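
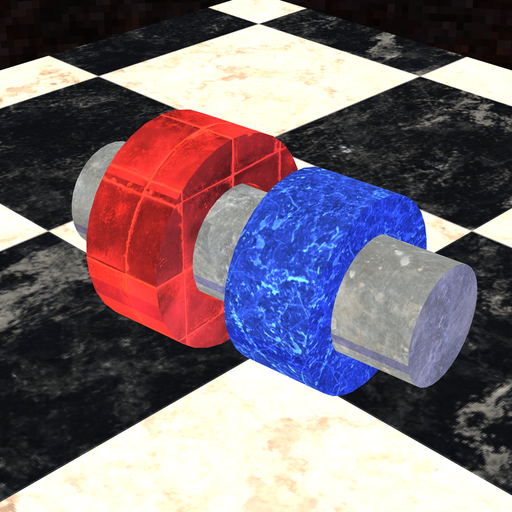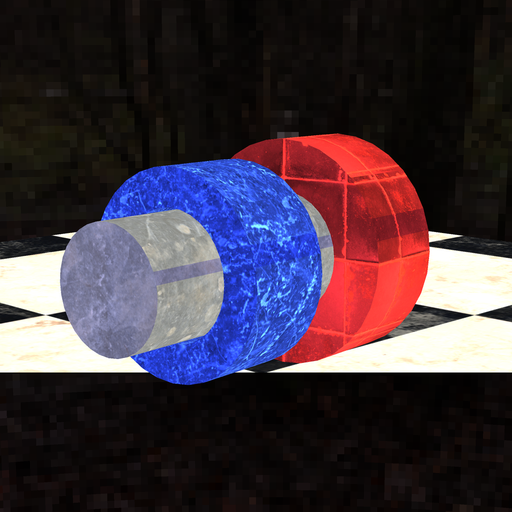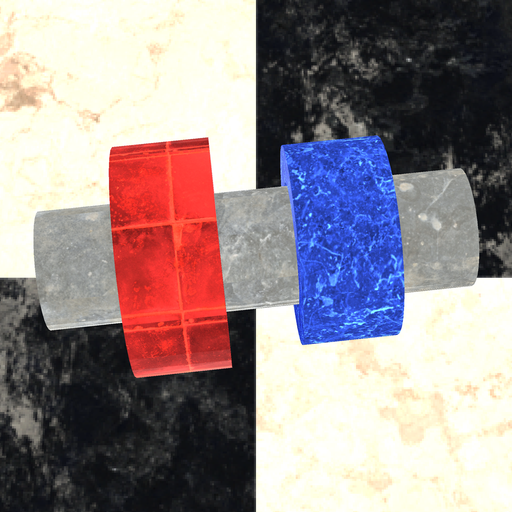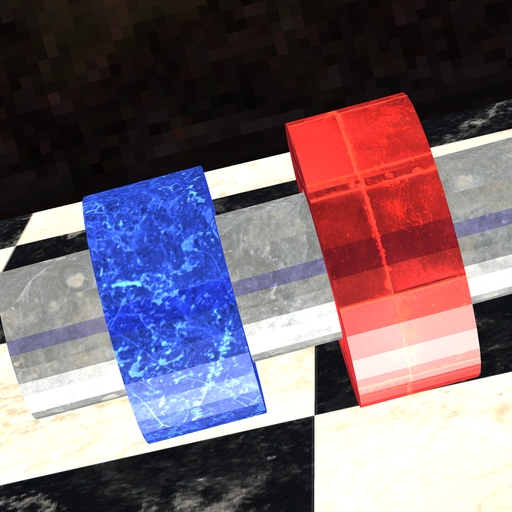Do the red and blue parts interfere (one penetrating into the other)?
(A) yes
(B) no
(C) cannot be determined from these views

(B) no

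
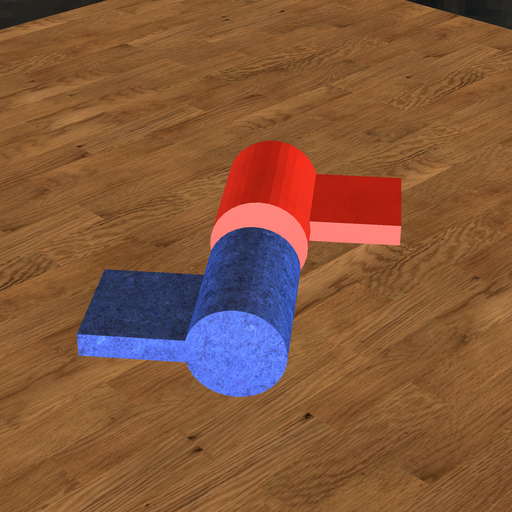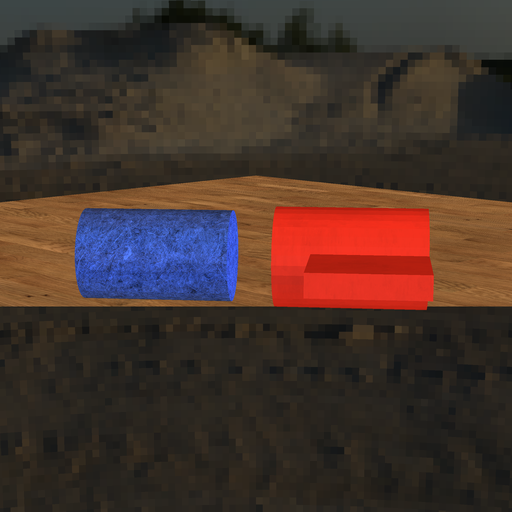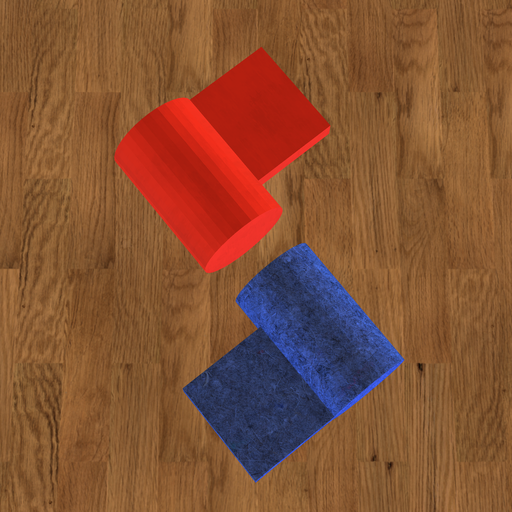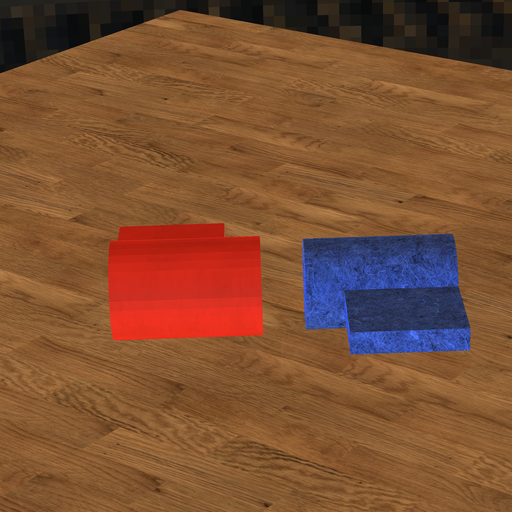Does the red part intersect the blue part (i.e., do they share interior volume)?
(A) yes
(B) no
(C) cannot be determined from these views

(B) no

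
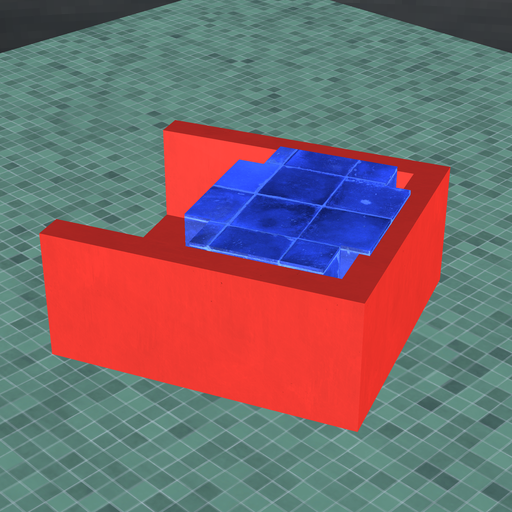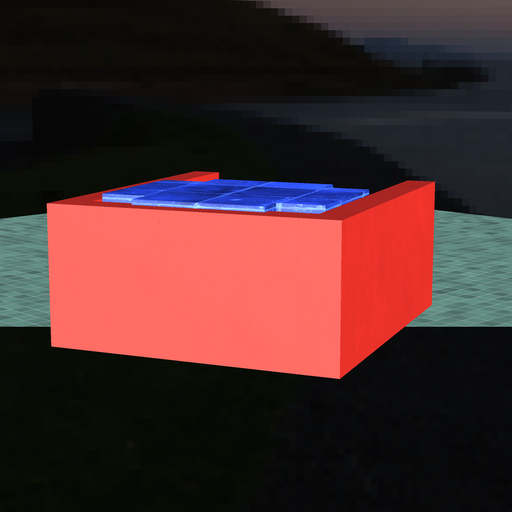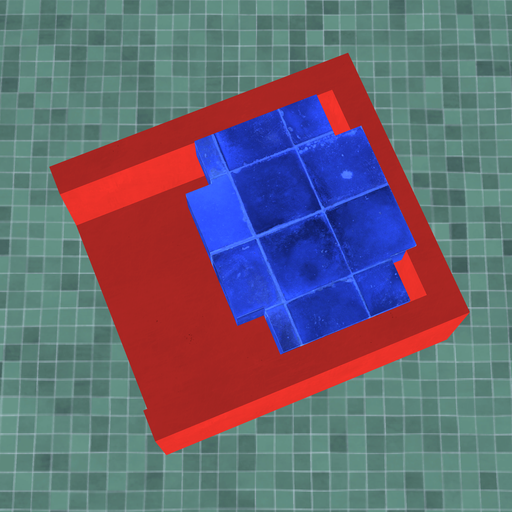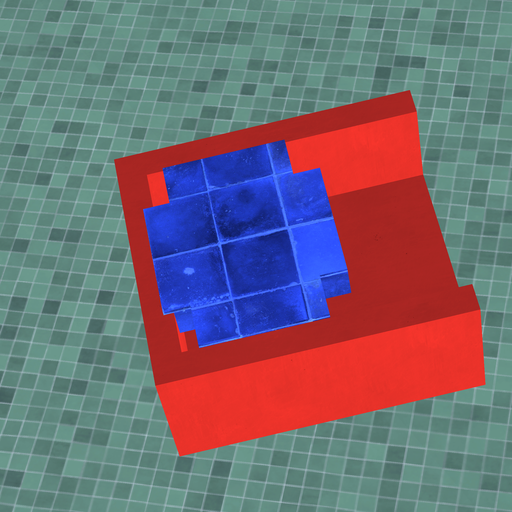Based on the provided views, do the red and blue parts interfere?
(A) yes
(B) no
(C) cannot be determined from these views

(A) yes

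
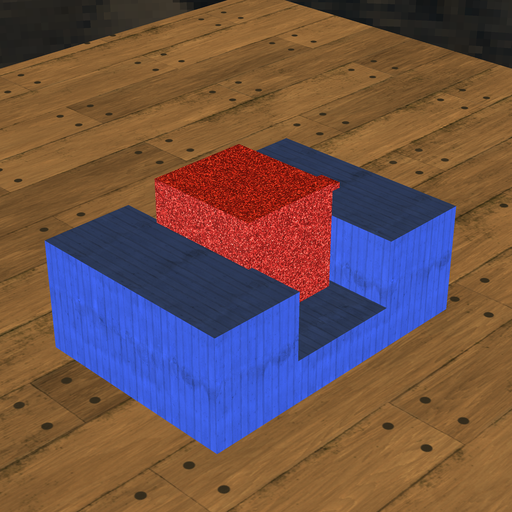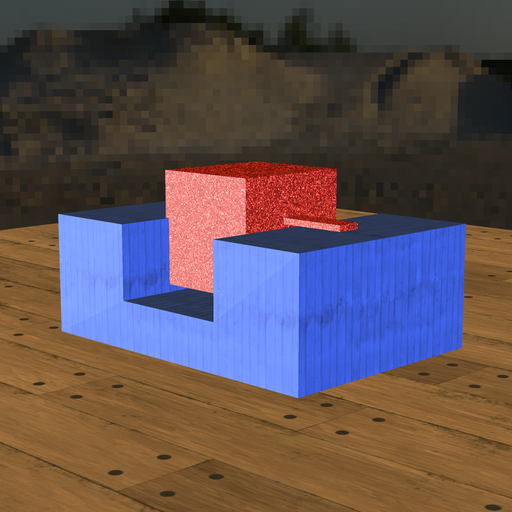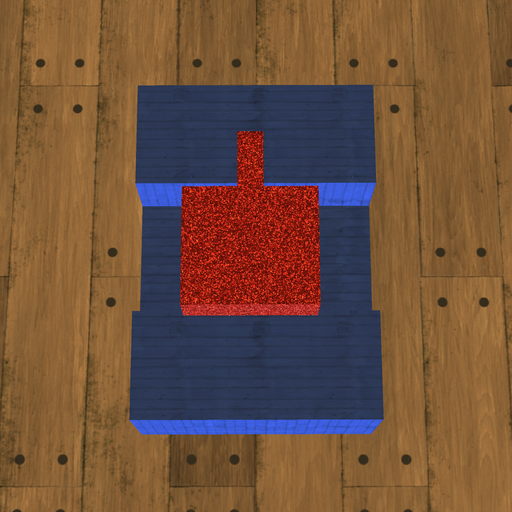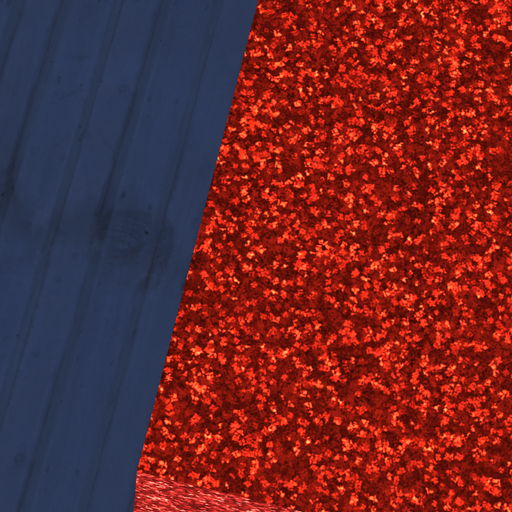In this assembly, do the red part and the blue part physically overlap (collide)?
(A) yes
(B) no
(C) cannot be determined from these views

(A) yes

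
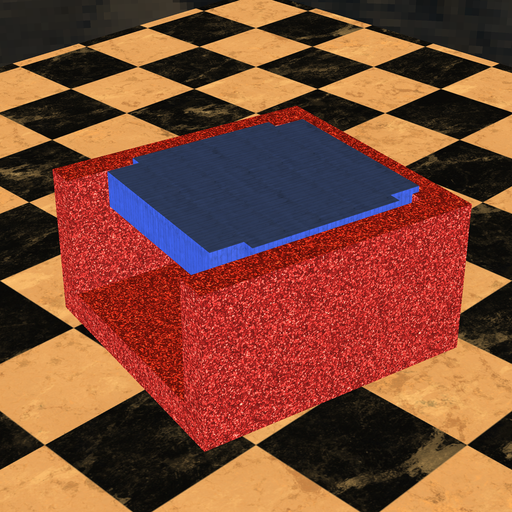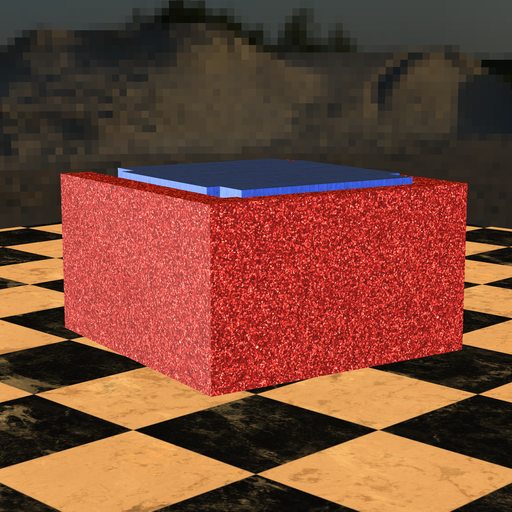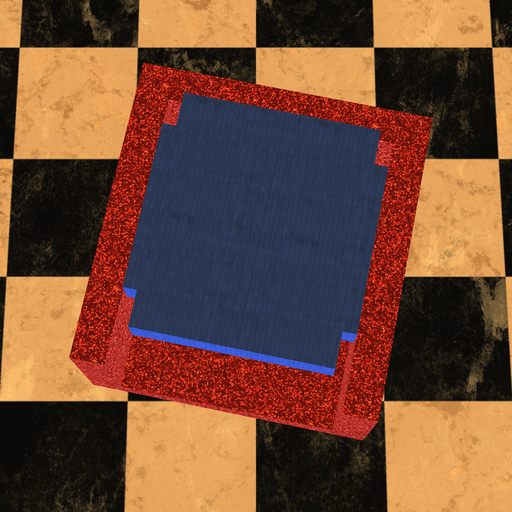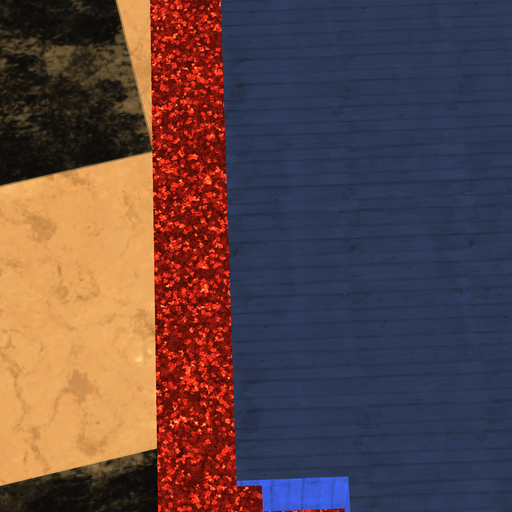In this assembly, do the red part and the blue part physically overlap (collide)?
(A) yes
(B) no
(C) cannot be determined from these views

(A) yes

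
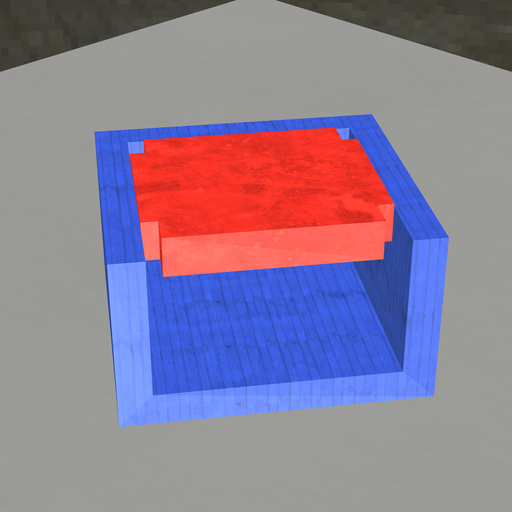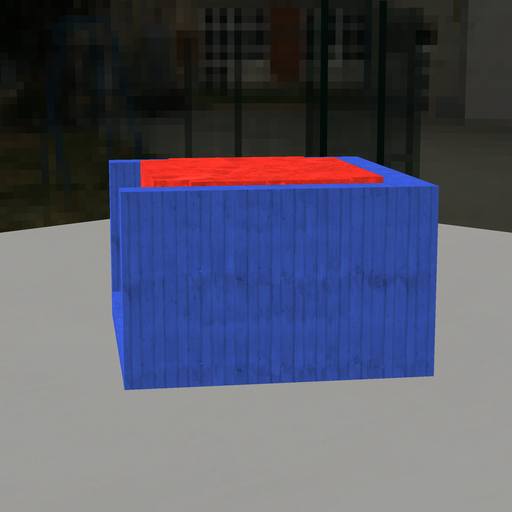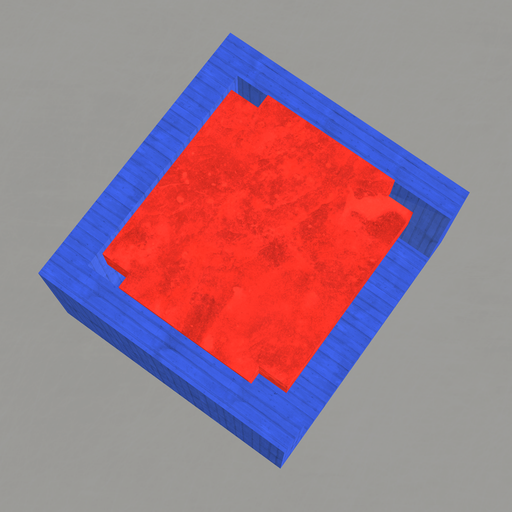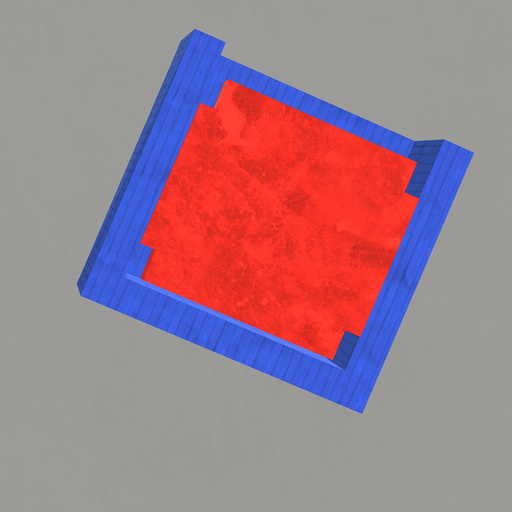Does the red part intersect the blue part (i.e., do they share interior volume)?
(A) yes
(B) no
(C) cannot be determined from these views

(B) no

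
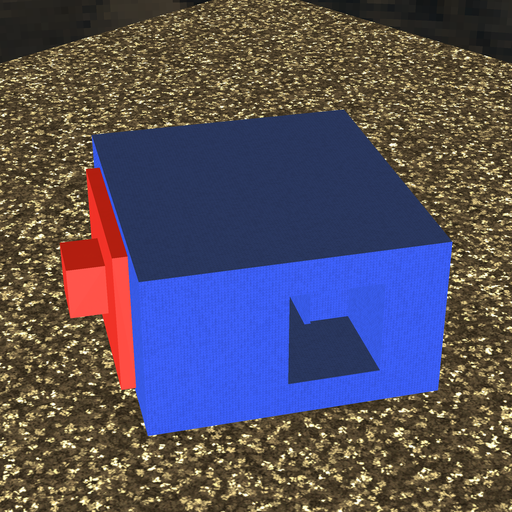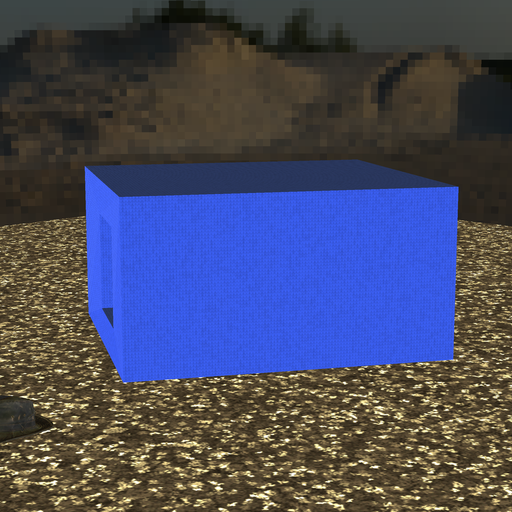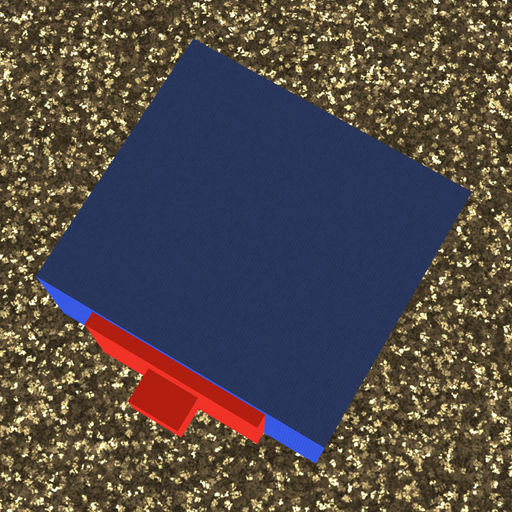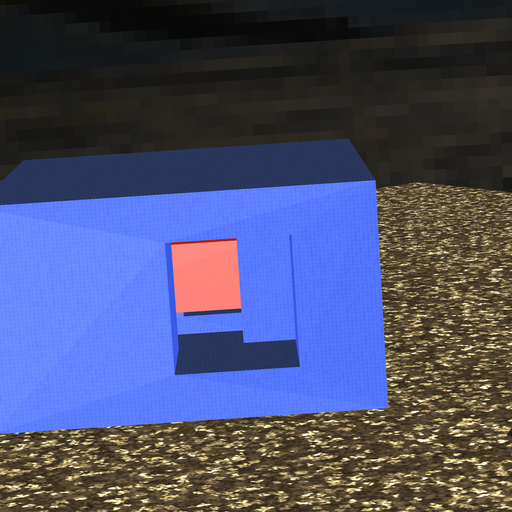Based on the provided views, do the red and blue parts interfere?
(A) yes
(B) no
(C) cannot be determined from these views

(A) yes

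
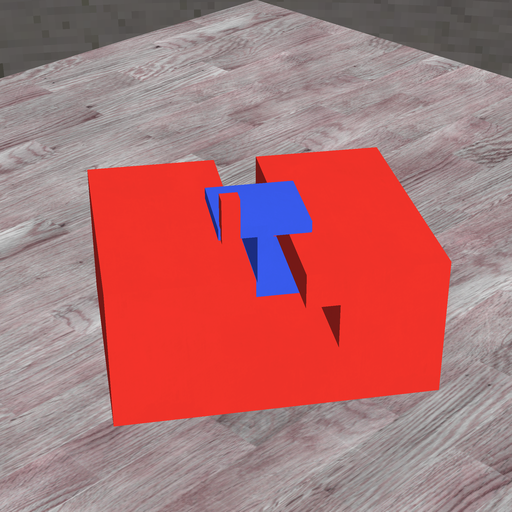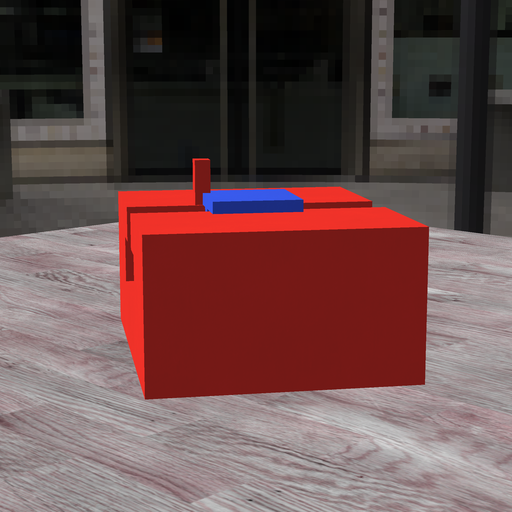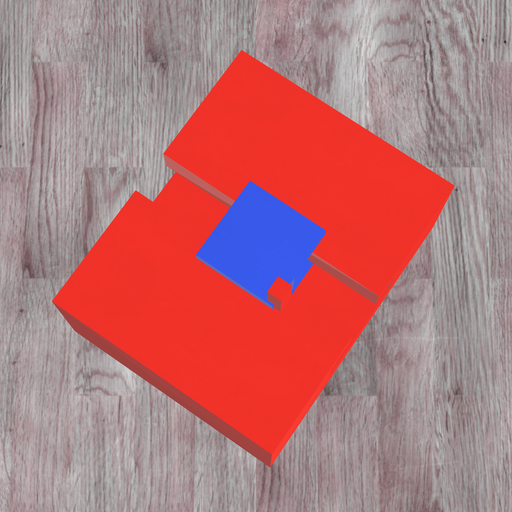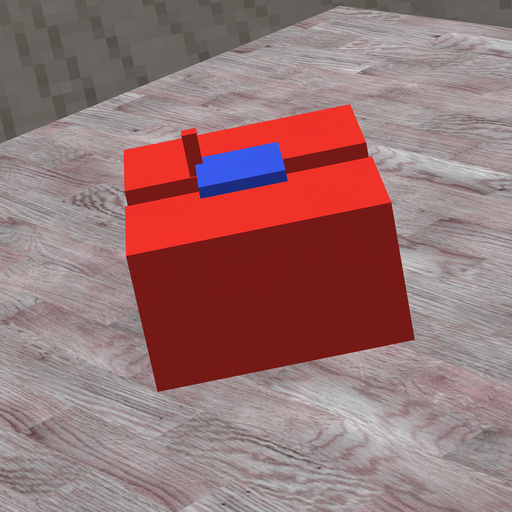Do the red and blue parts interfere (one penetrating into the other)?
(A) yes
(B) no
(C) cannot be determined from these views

(A) yes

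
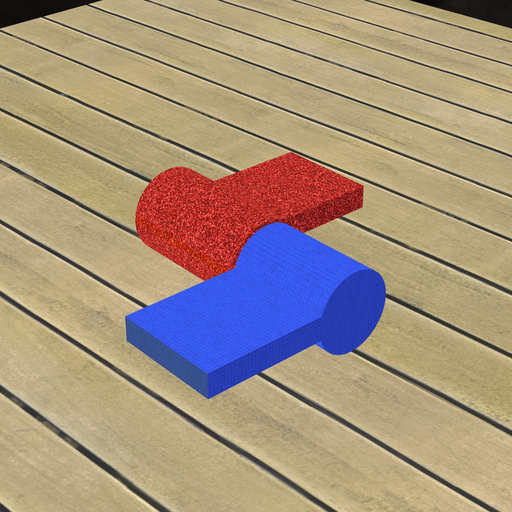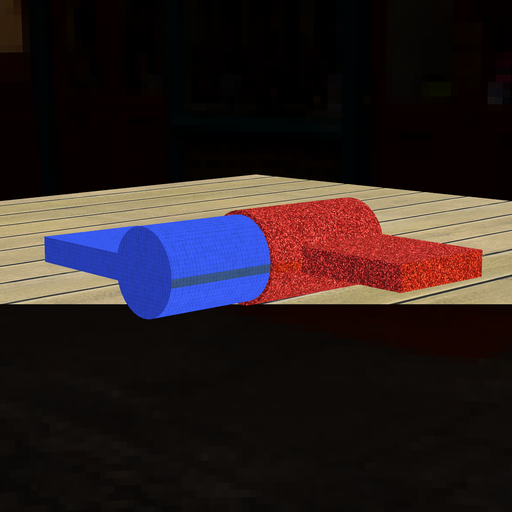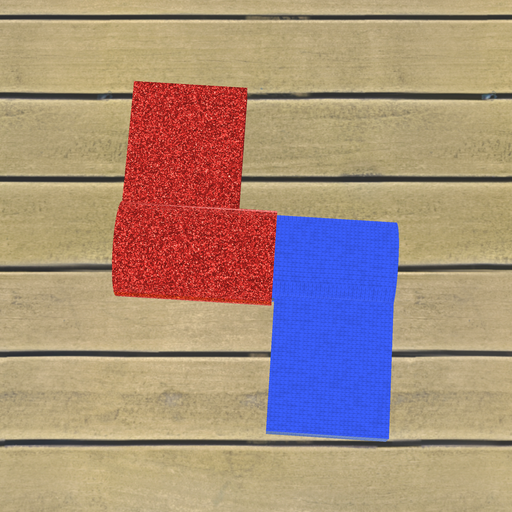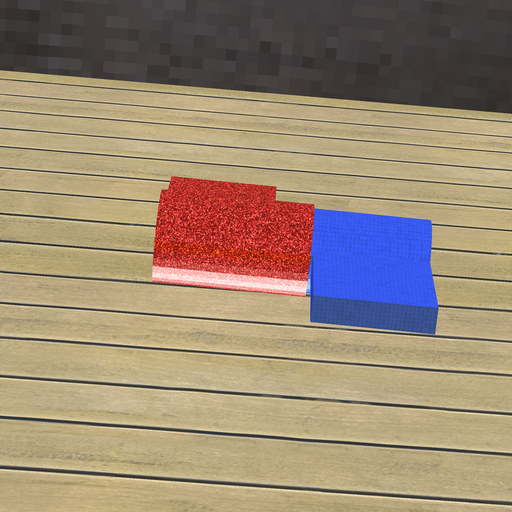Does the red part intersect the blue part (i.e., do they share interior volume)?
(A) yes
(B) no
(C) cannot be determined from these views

(A) yes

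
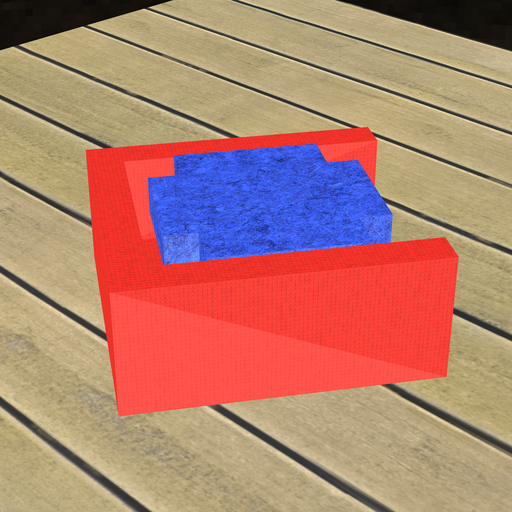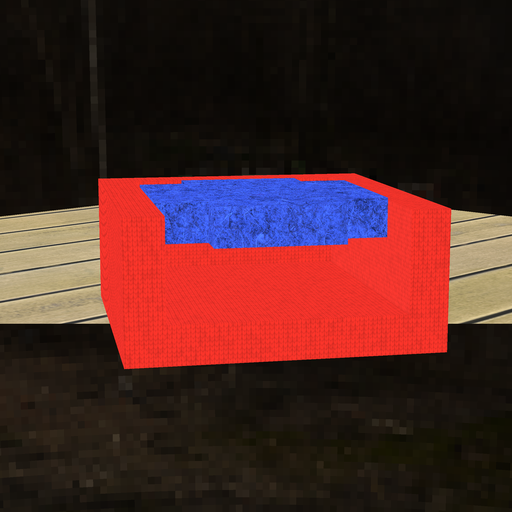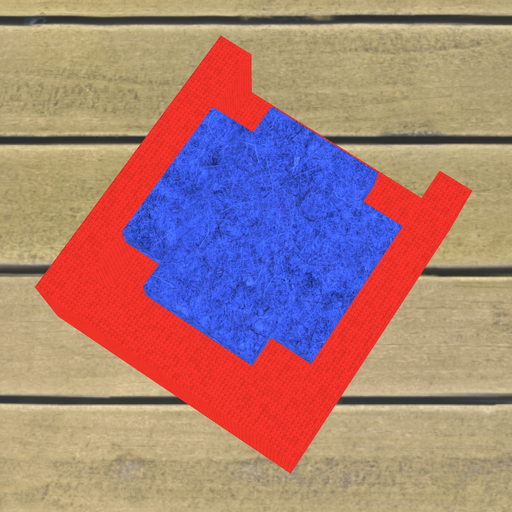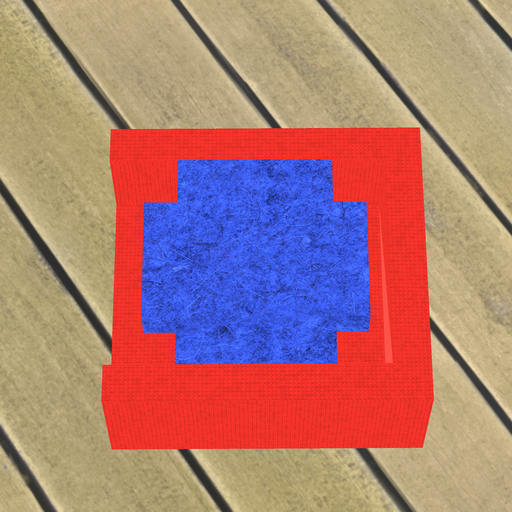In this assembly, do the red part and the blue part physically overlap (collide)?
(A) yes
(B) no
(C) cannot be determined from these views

(B) no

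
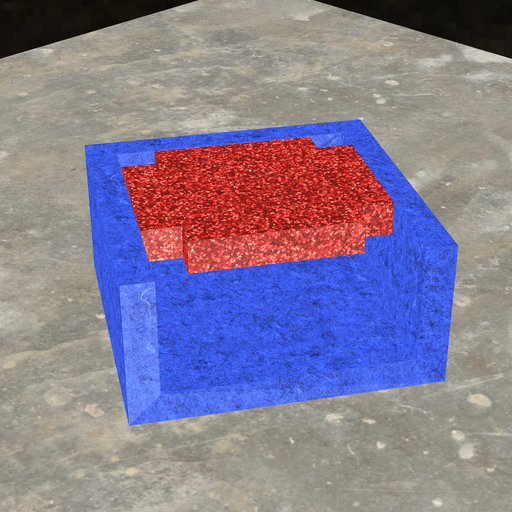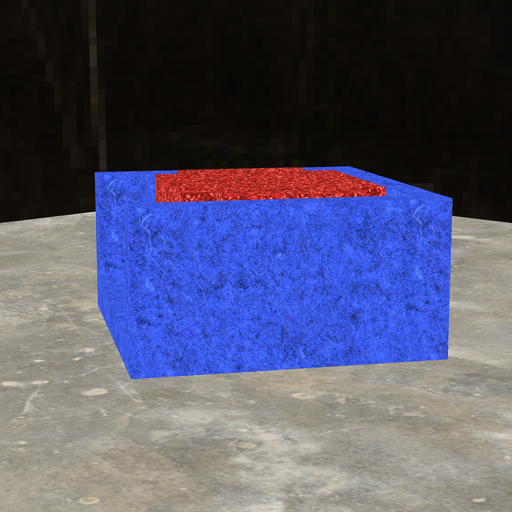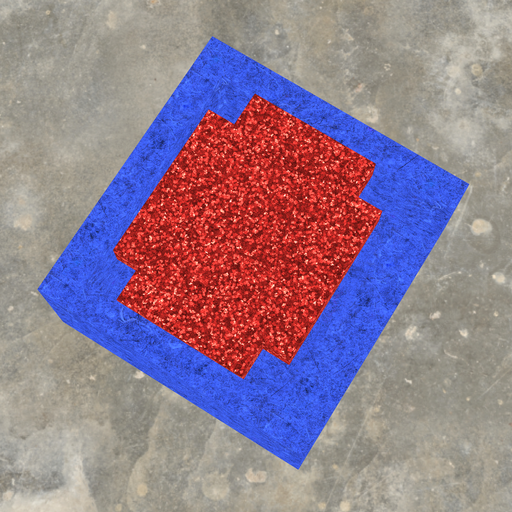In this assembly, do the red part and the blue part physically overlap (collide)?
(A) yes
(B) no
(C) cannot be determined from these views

(B) no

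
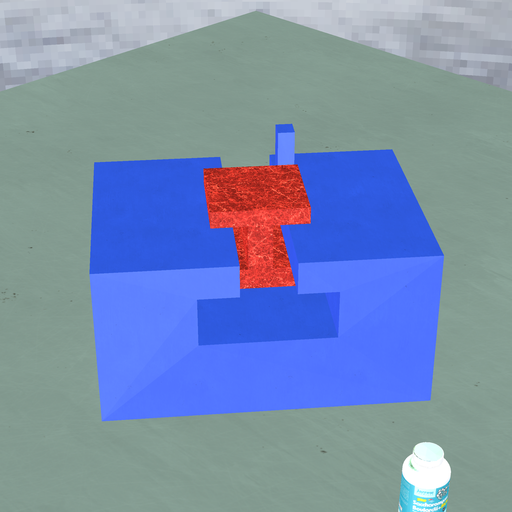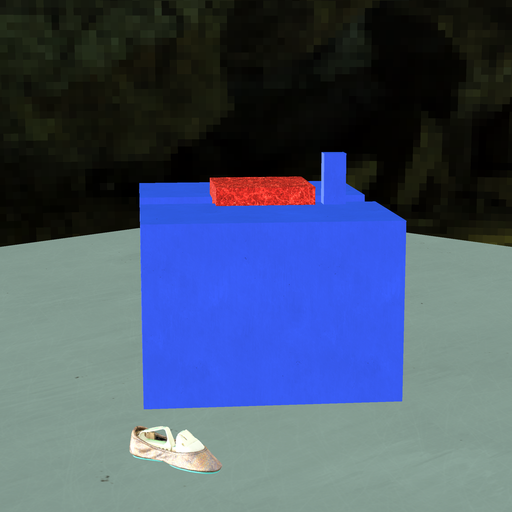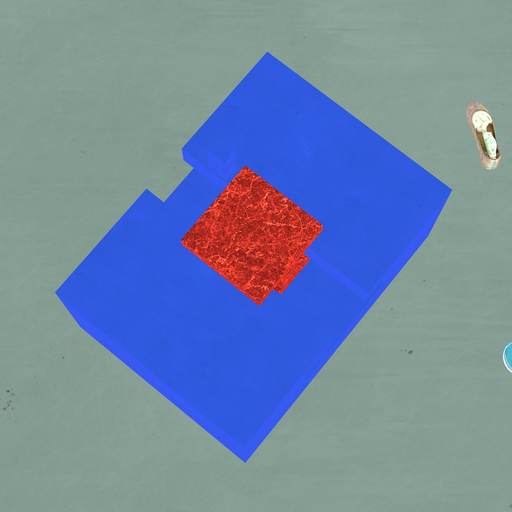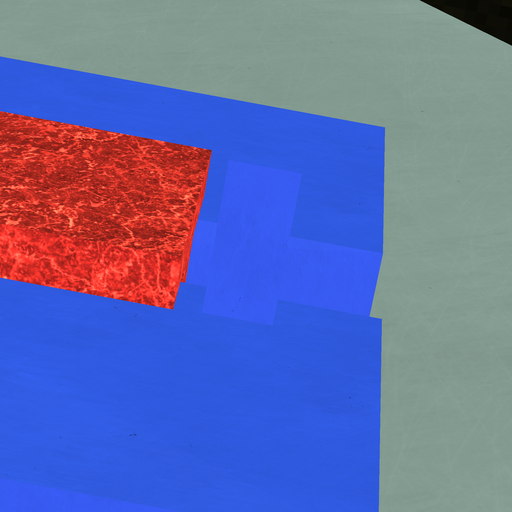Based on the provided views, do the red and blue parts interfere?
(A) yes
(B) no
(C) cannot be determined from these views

(B) no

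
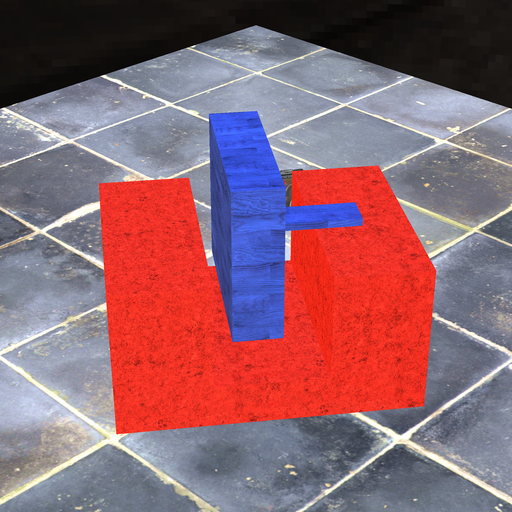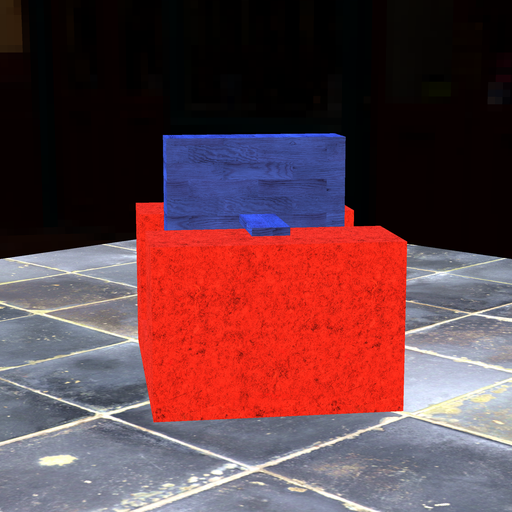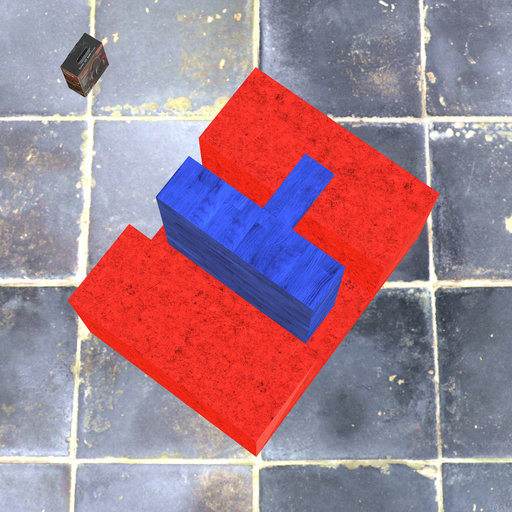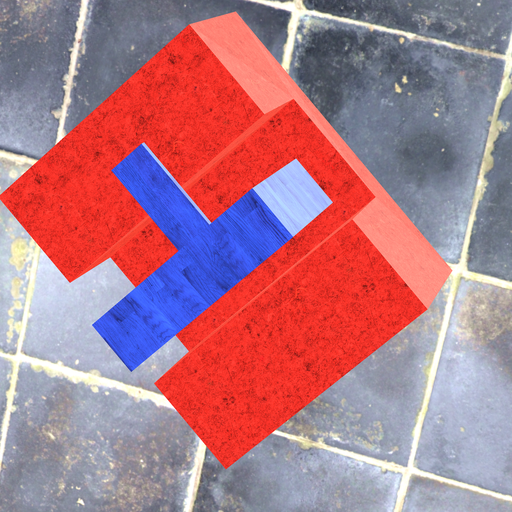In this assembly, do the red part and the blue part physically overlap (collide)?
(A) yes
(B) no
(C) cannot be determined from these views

(B) no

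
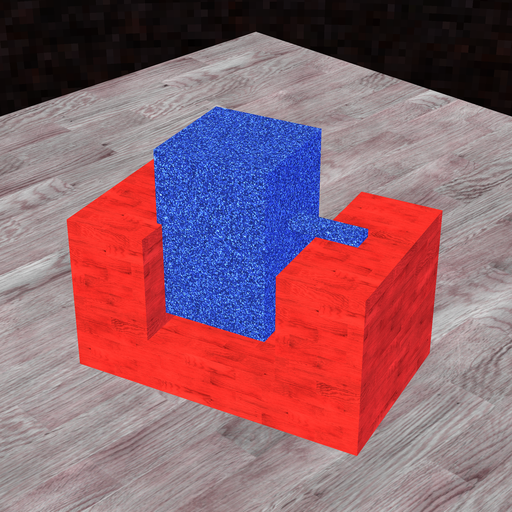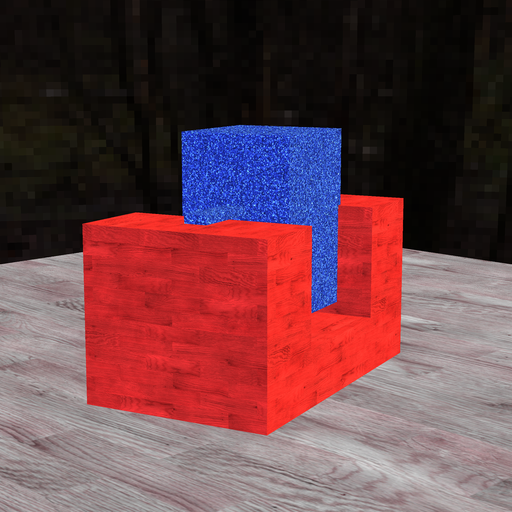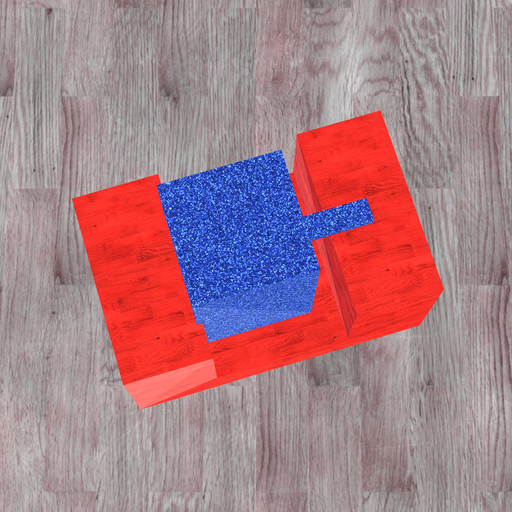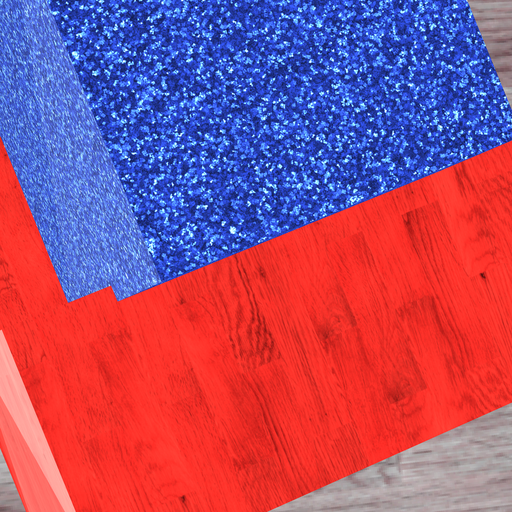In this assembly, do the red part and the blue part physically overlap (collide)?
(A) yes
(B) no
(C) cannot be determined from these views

(A) yes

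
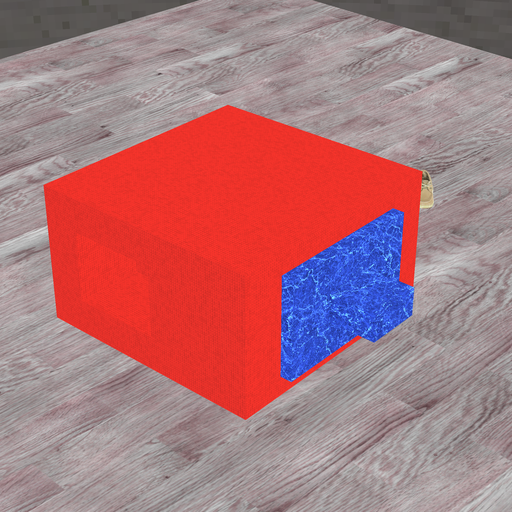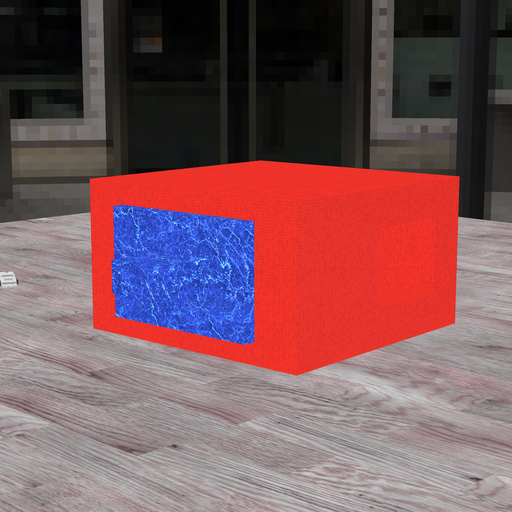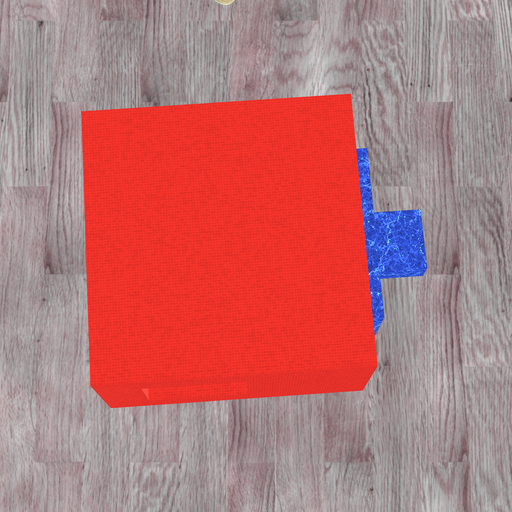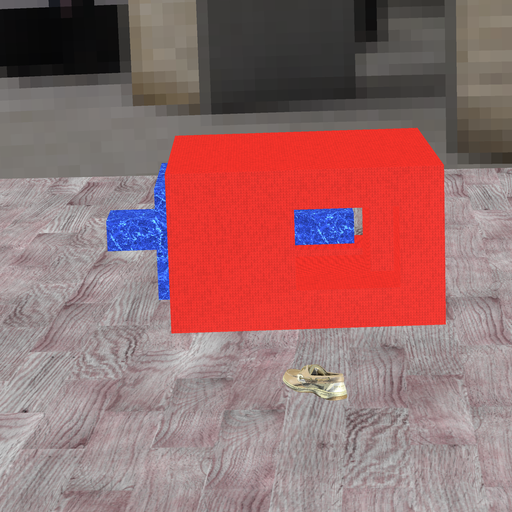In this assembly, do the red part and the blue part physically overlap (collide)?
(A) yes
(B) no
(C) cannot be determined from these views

(B) no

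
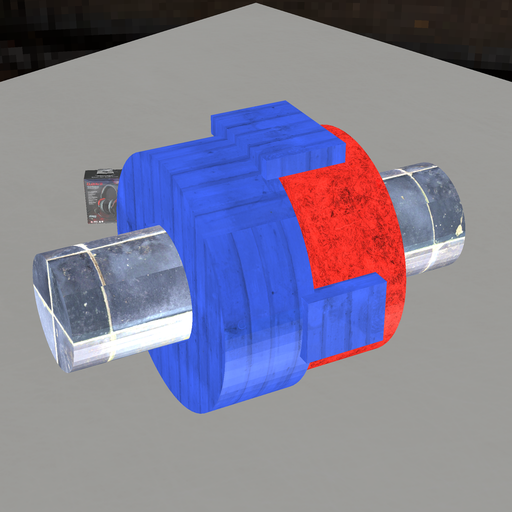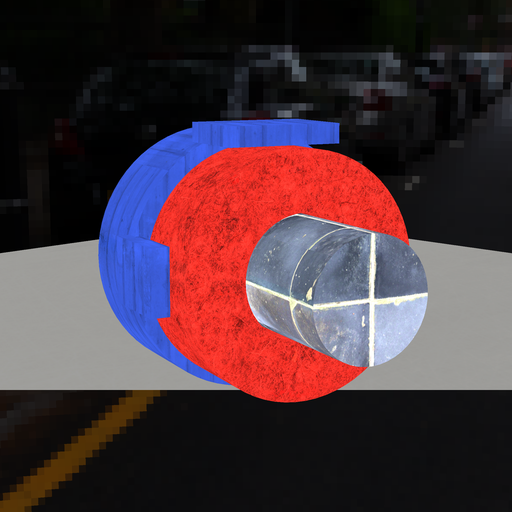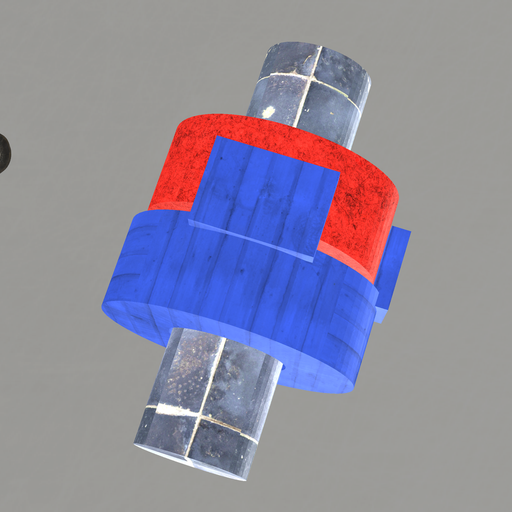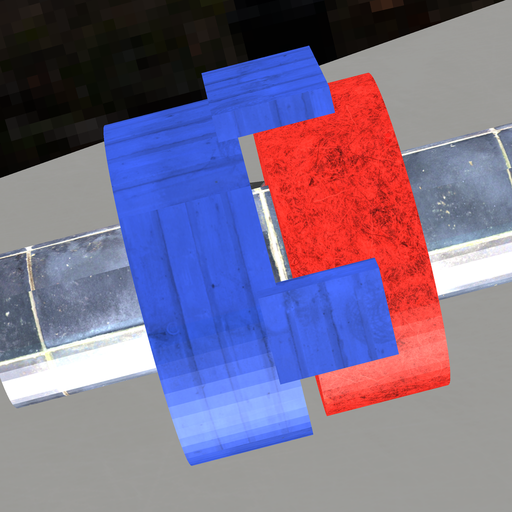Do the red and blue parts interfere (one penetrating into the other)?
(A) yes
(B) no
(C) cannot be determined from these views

(B) no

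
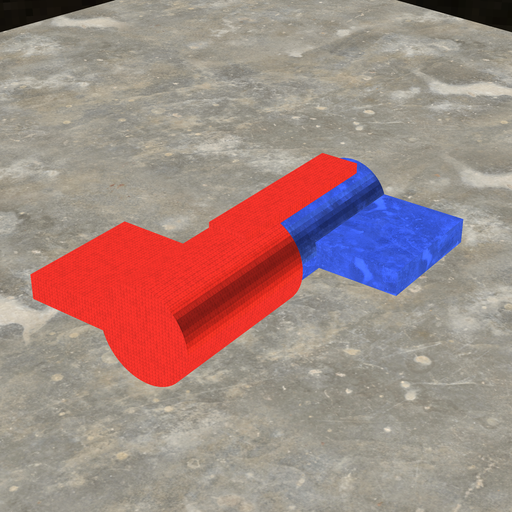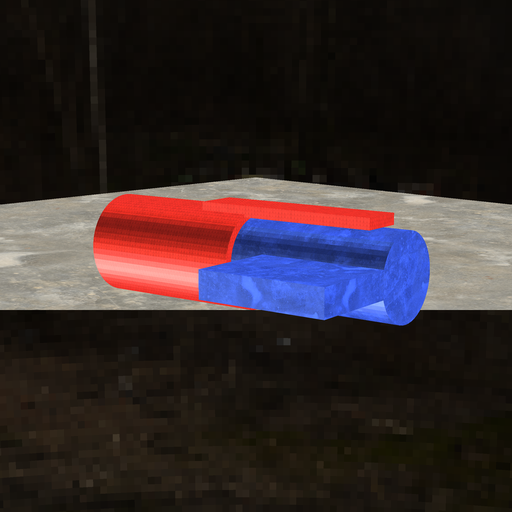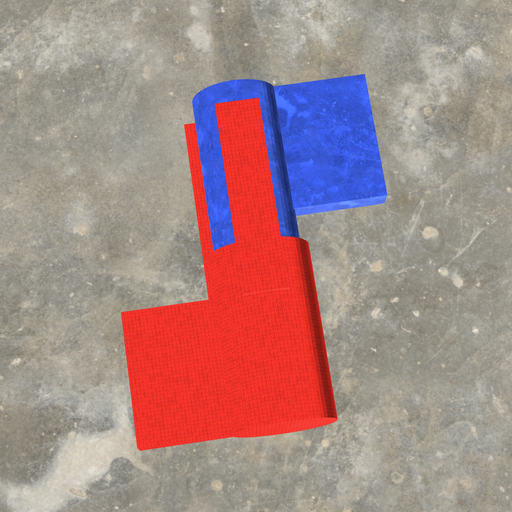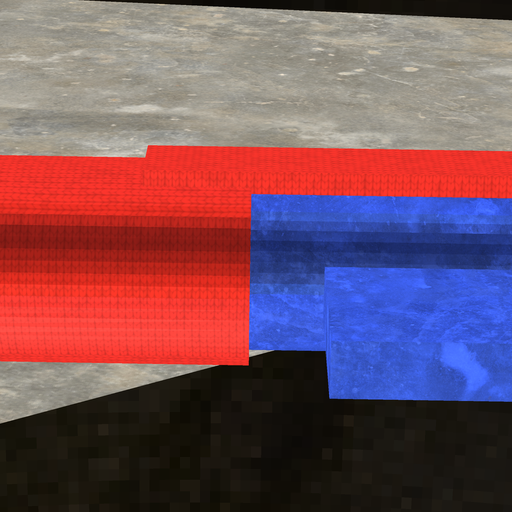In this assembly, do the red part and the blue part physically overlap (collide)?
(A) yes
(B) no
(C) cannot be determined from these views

(A) yes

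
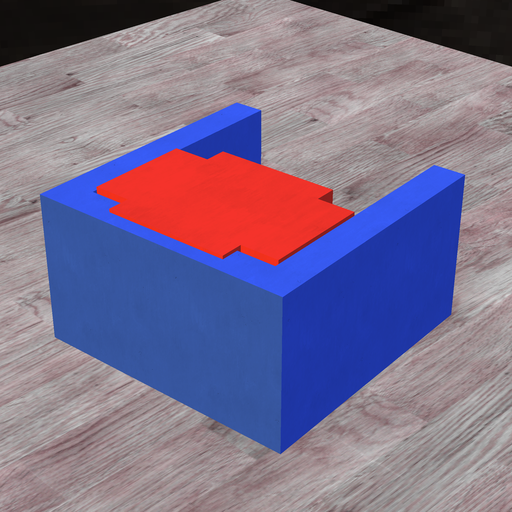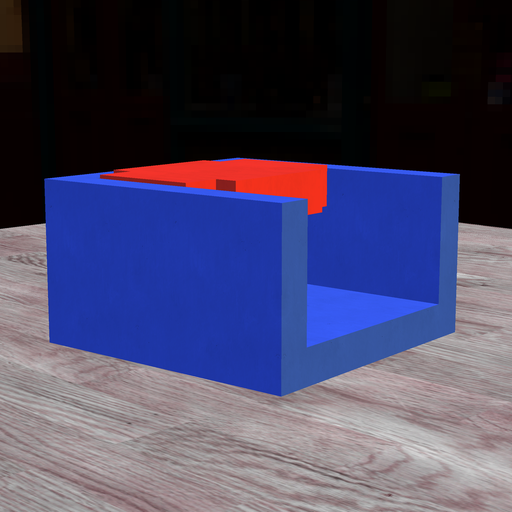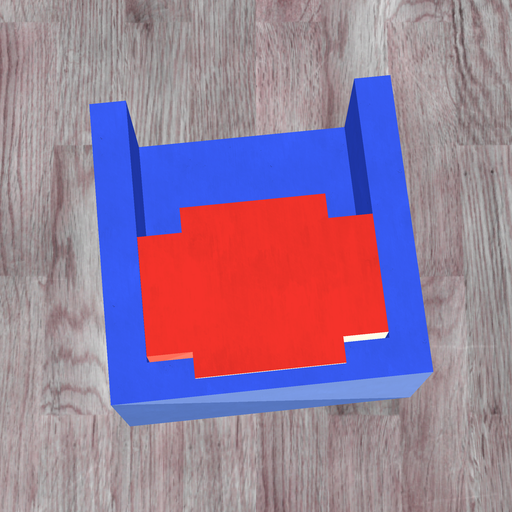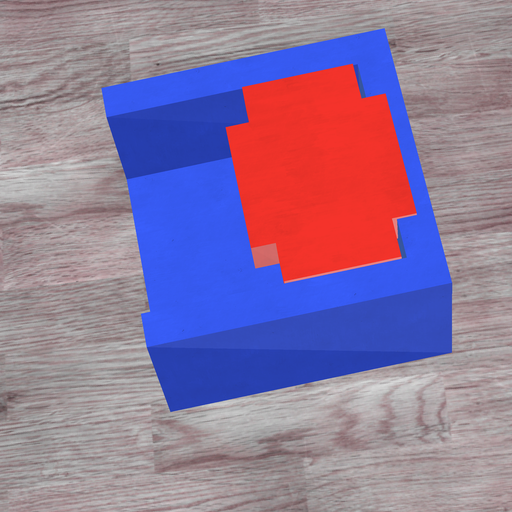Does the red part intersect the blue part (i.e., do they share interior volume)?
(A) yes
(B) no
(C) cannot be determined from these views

(A) yes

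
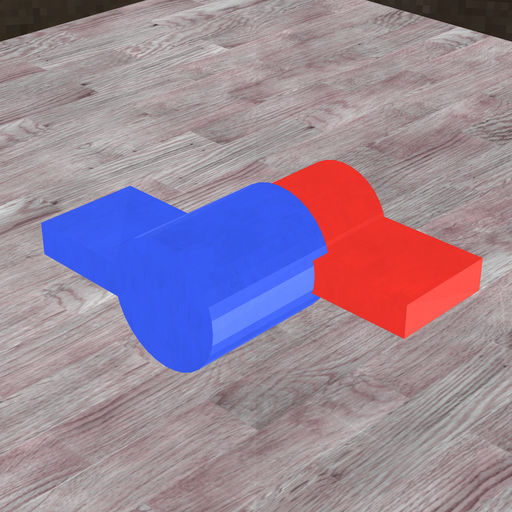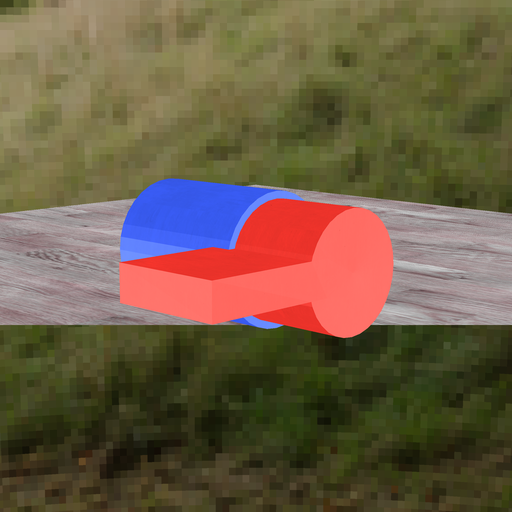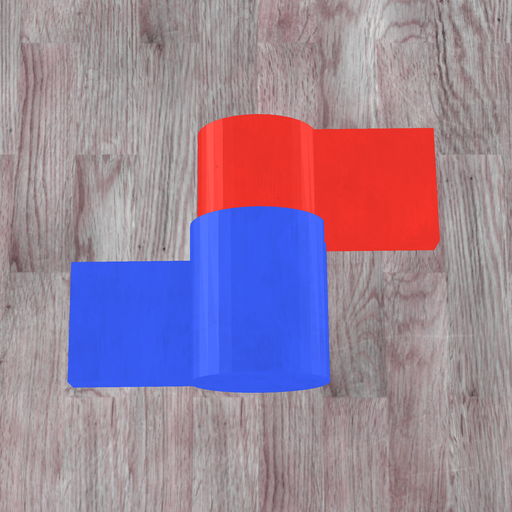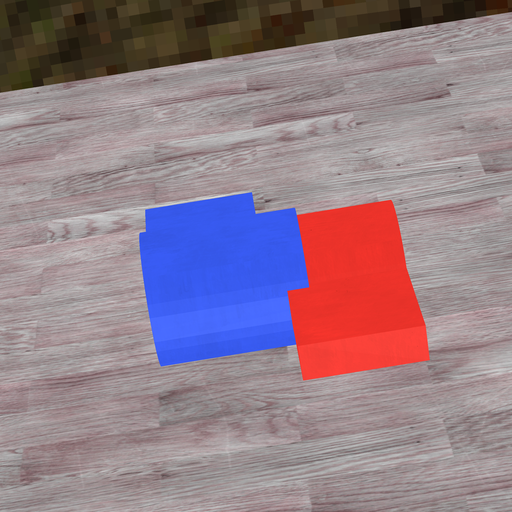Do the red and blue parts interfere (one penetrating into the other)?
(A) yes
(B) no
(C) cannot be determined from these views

(A) yes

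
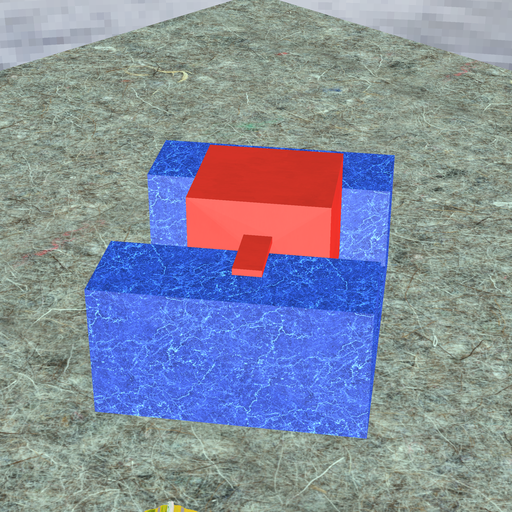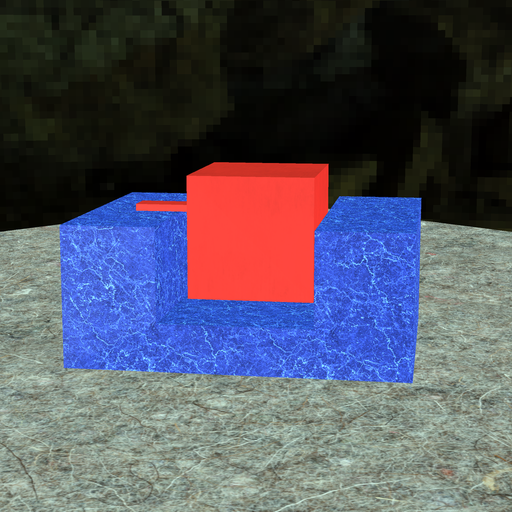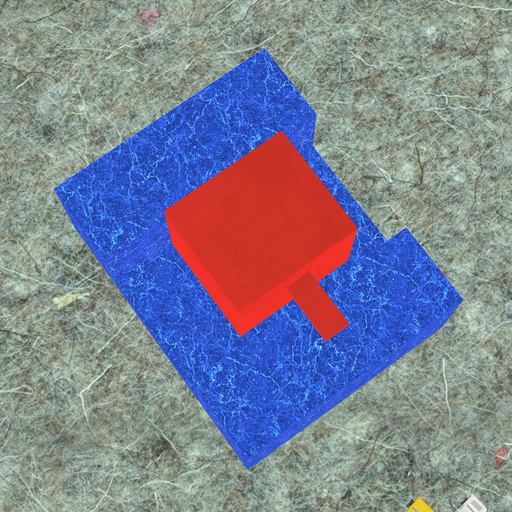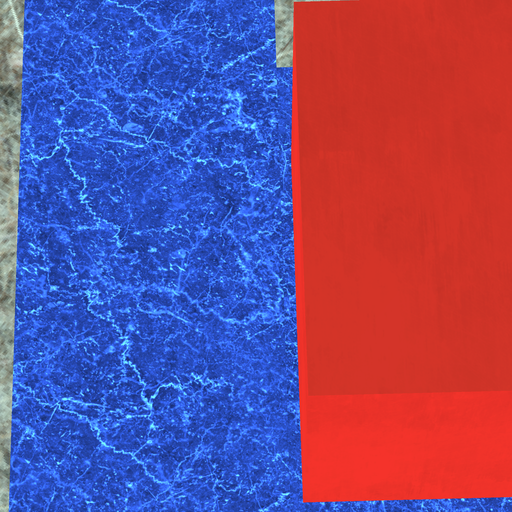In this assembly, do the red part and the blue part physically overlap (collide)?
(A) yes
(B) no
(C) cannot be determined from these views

(B) no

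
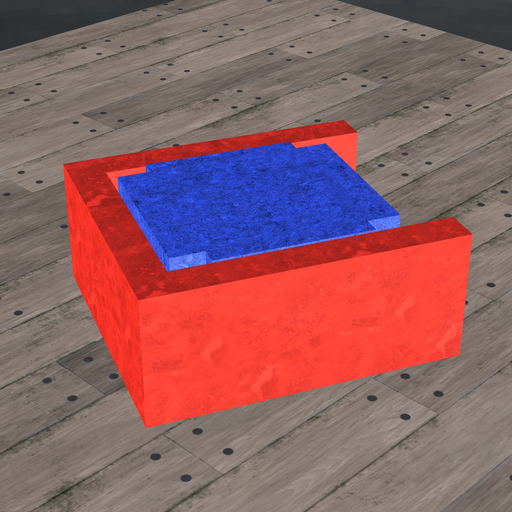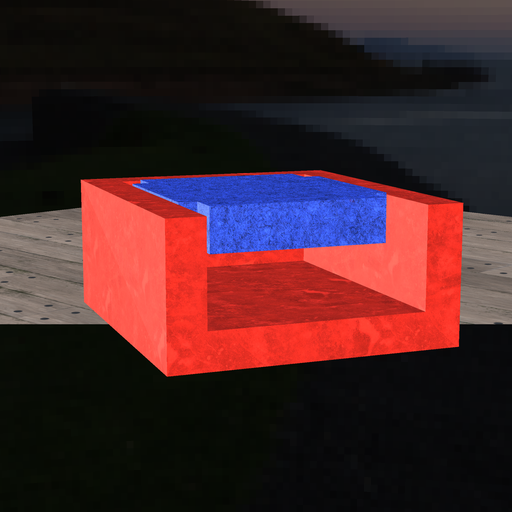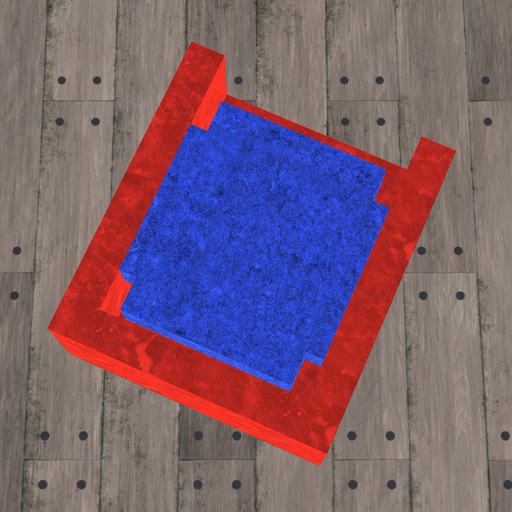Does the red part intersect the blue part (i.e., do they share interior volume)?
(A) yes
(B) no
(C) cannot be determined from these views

(B) no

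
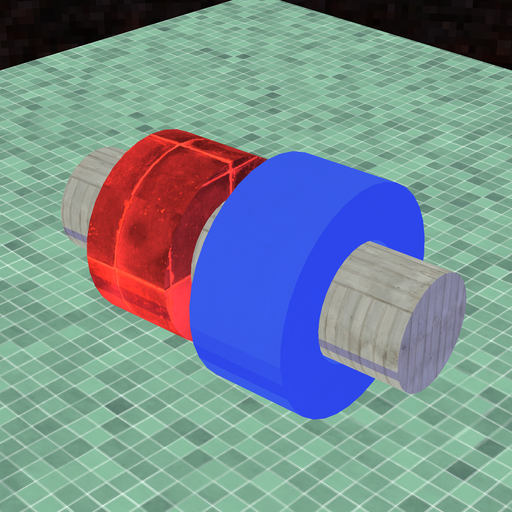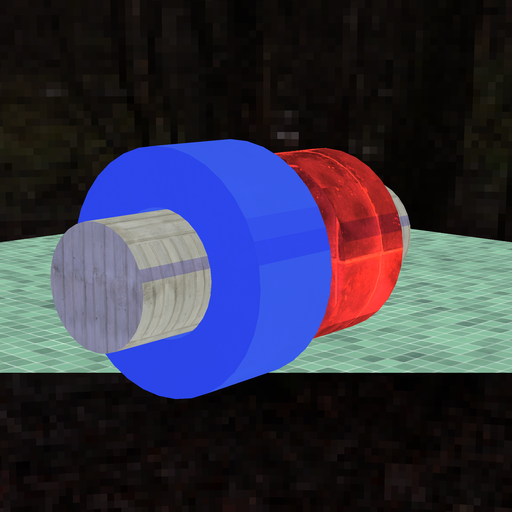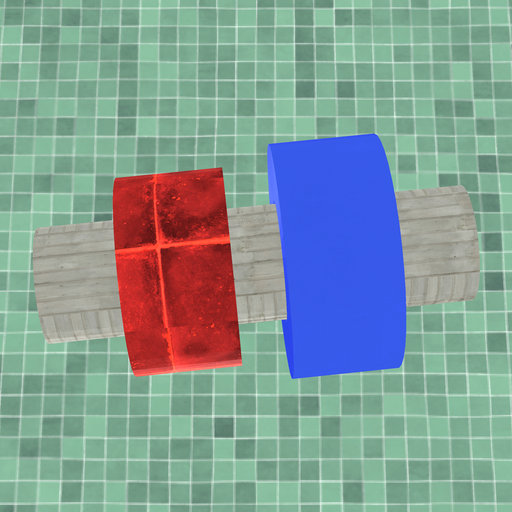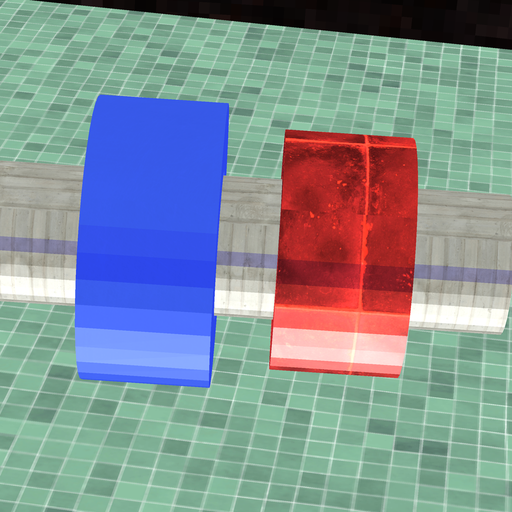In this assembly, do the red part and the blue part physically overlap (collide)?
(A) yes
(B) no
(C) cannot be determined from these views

(B) no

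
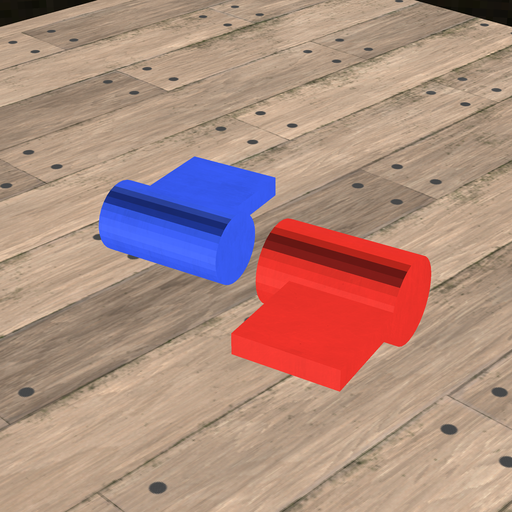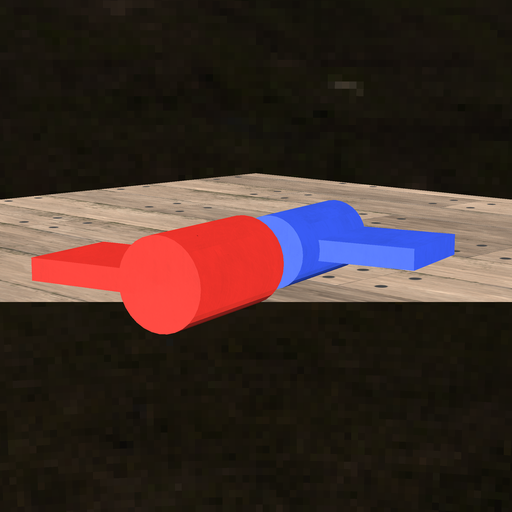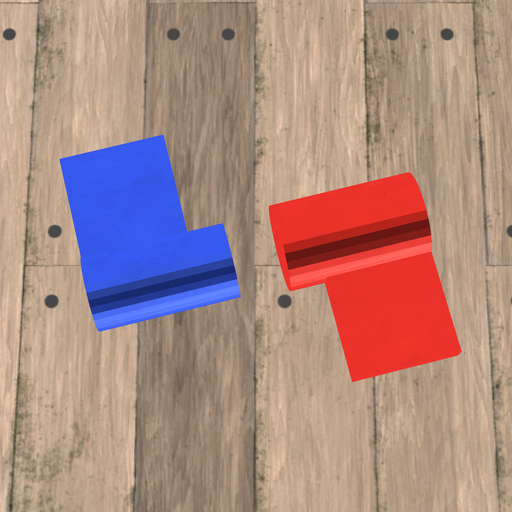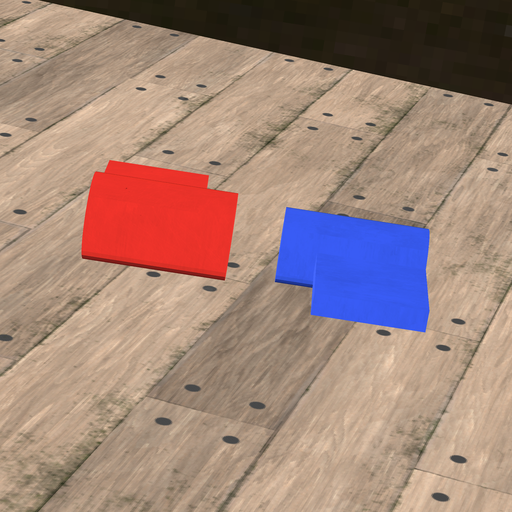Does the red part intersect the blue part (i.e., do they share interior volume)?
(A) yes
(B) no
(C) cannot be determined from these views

(B) no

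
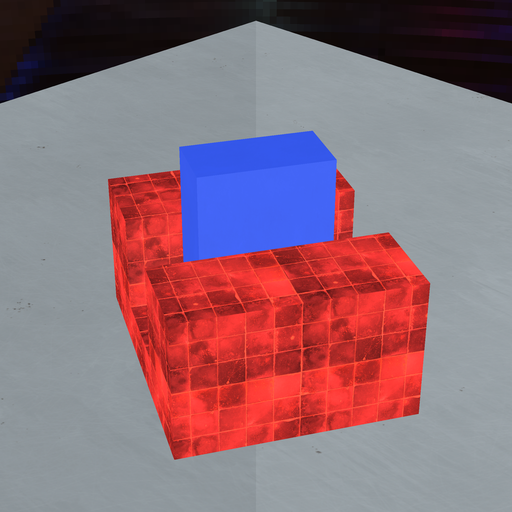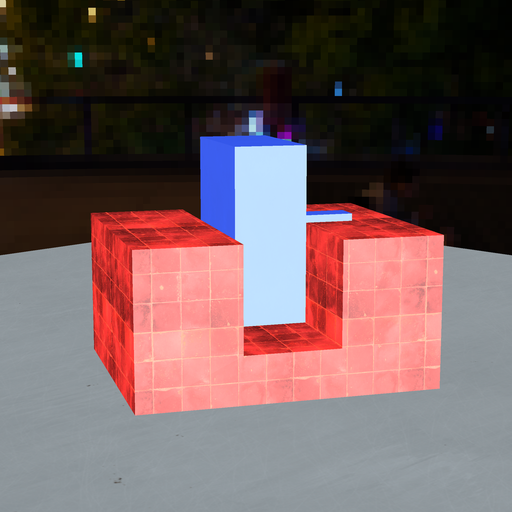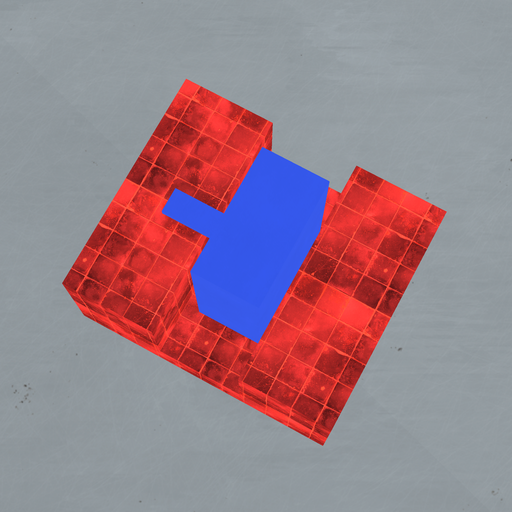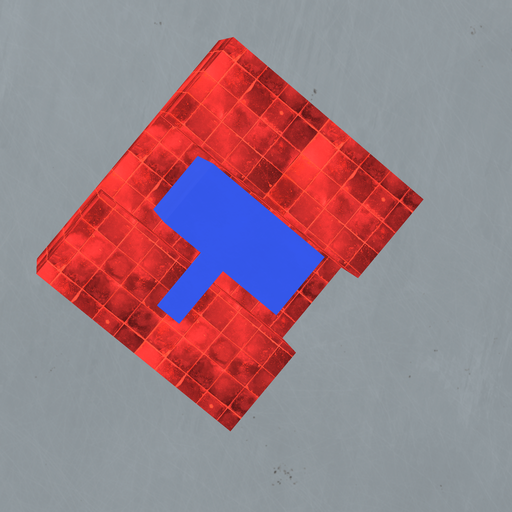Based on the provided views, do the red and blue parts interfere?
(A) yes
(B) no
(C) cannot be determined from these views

(B) no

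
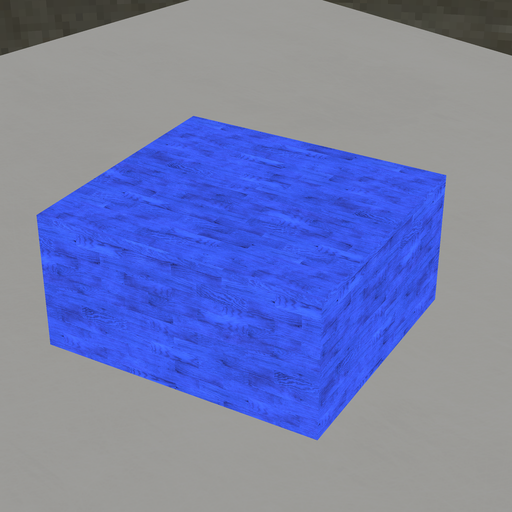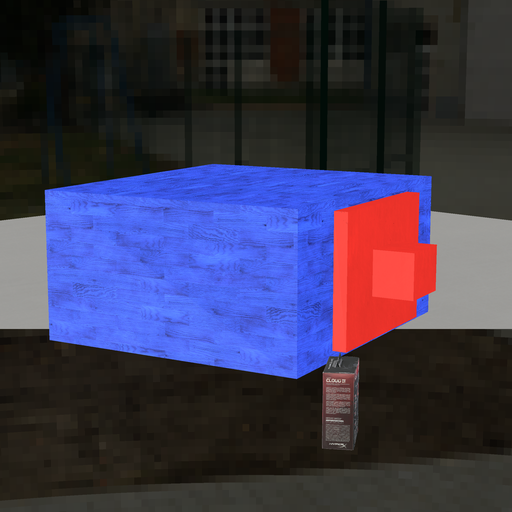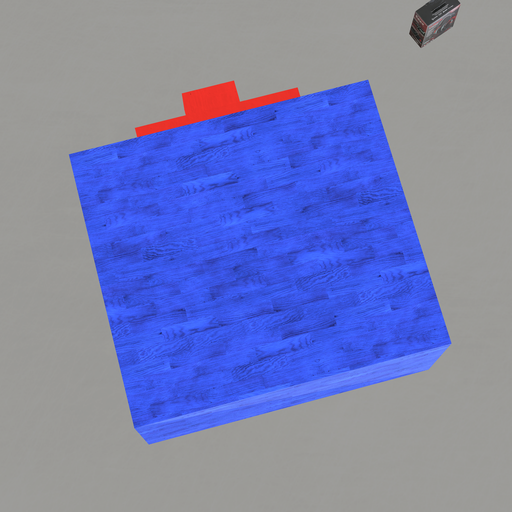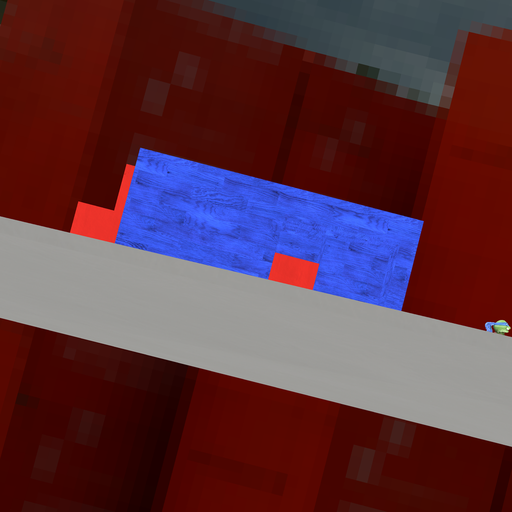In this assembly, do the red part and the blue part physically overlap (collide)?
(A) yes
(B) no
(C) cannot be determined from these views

(A) yes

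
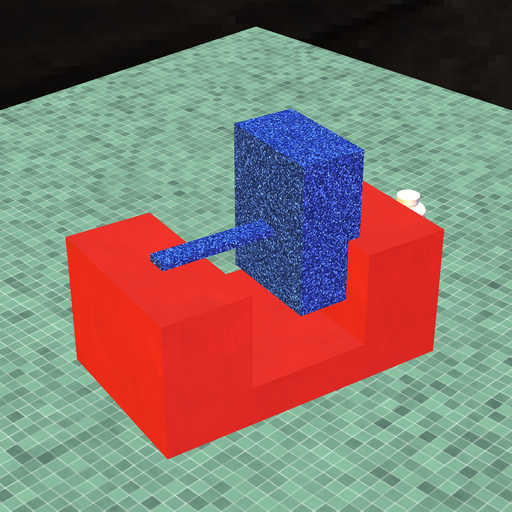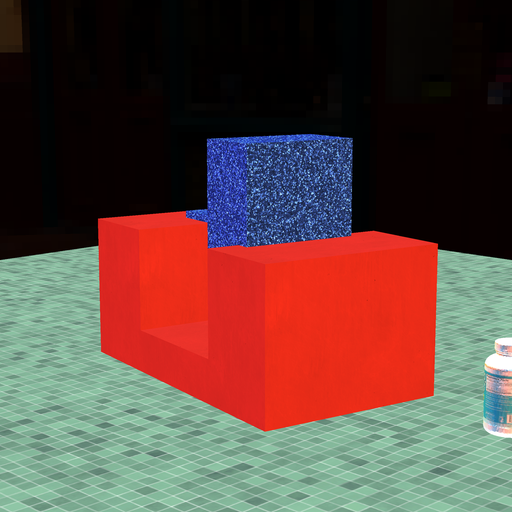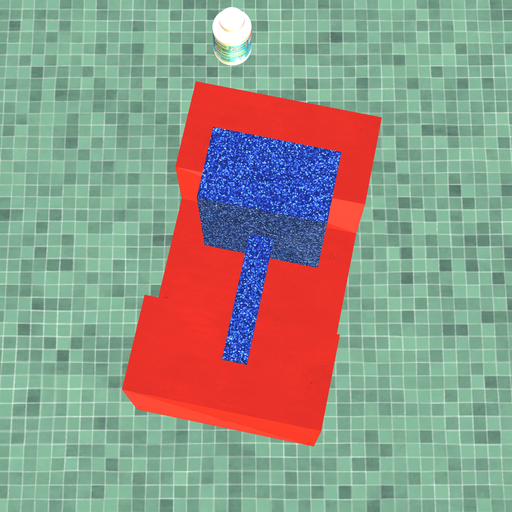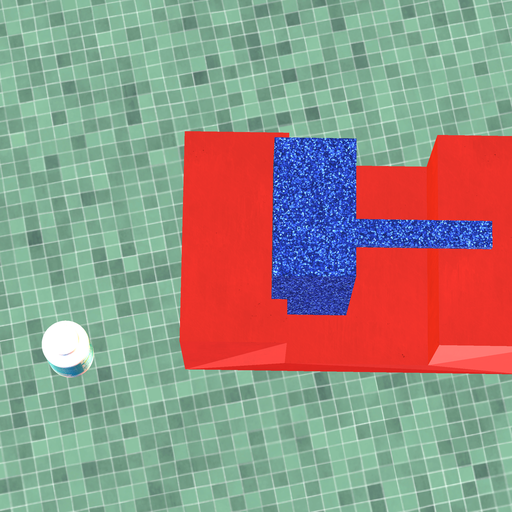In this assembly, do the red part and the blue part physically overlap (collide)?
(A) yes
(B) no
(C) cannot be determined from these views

(A) yes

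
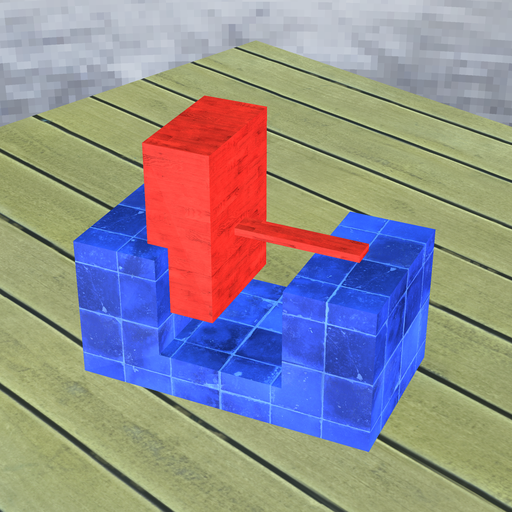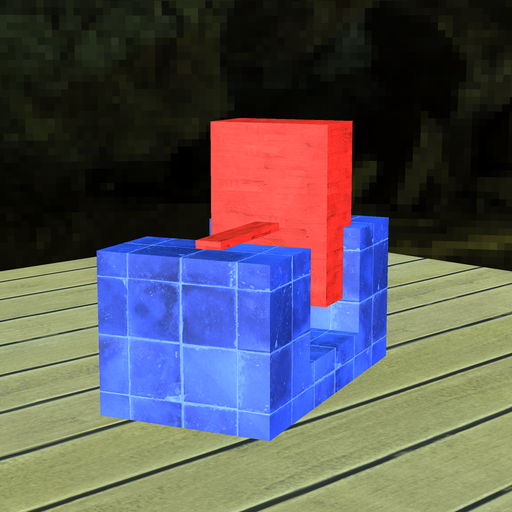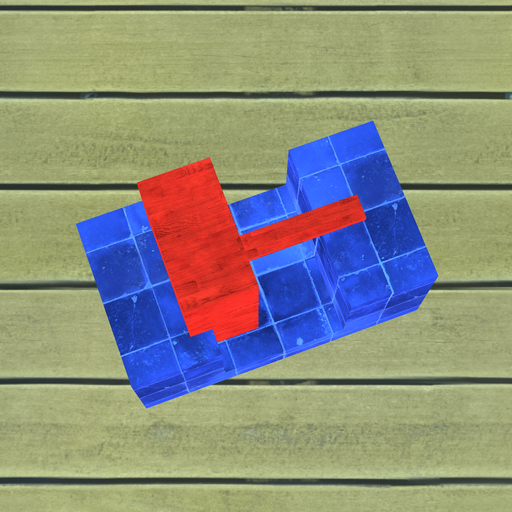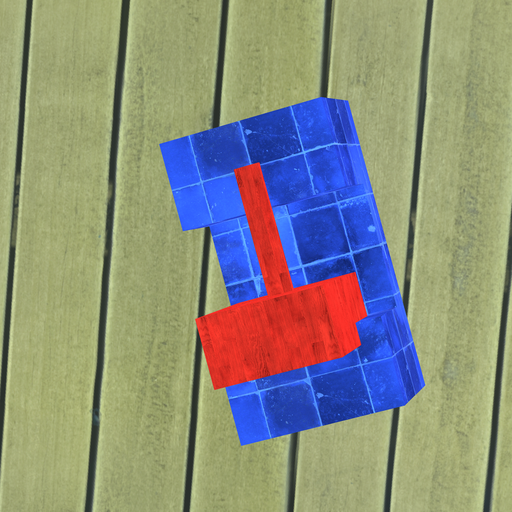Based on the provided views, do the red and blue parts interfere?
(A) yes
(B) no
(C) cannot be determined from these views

(A) yes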